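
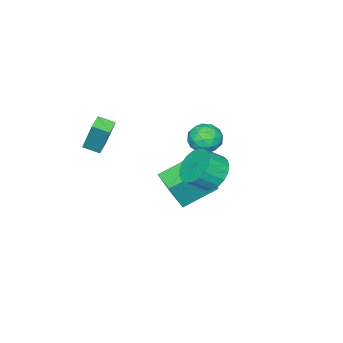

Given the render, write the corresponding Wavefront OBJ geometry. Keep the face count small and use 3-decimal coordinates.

v 3.372 -3.915 1.425
v 3.534 -3.13 3.377
v 3.021 -3.087 1.121
v 3.182 -2.302 3.073
v 4.178 -3.638 1.247
v 4.339 -2.853 3.199
v 3.826 -2.81 0.943
v 3.988 -2.025 2.895
v -0.481 1.341 2.034
v 0.435 1.254 2.298
v -0.195 0.506 0.762
v 0.721 0.419 1.026
v 0.036 -0.026 1.523
v -0.141 0.49 2.309
v 0.381 1.27 0.751
v 0.204 1.786 1.537
v 0.968 1.21 1.504
v 0.754 0.409 1.982
v -0.514 1.351 1.078
v -0.728 0.55 1.556
v -0.048 1.371 2.278
v 0.288 0.389 0.782
v -0.114 0.128 1.075
v 0.424 0.077 1.23
v -0.387 0.922 2.285
v 0.151 0.87 2.439
v -0.083 0.118 1.984
v 0.089 0.89 0.621
v 0.627 0.838 0.775
v -0.184 1.683 1.83
v 0.354 1.632 1.985
v 0.323 1.642 1.076
v 0.803 1.294 1.966
v 0.972 0.803 1.219
v 0.772 1.303 1.057
v 0.668 1.607 1.519
v 0.678 0.823 2.247
v 0.846 0.332 1.499
v 0.443 0.07 1.792
v 0.339 0.374 2.254
v 0.991 0.797 1.781
v -0.606 1.428 1.561
v -0.438 0.937 0.813
v -0.099 1.386 0.806
v -0.203 1.69 1.268
v -0.732 0.957 1.841
v -0.563 0.466 1.094
v -0.428 0.153 1.541
v -0.532 0.457 2.003
v -0.751 0.963 1.279
v 2.893 3.425 1.68
v 3.258 2.827 0.871
v 4.051 2.257 1.651
v 3.687 2.855 2.46
v 3.528 3.18 0.855
v 4.322 2.61 1.634
v 3.689 3.576 0.981
v 4.482 3.005 1.76
v 3.712 3.945 1.228
v 4.505 3.375 2.007
v 3.593 4.225 1.553
v 4.387 3.654 2.332
v 3.354 4.366 1.9
v 4.147 3.795 2.68
v 3.034 4.344 2.209
v 3.828 3.774 2.989
v 2.691 4.164 2.427
v 3.484 3.594 3.207
v 2.382 3.856 2.516
v 3.175 3.286 3.295
v 2.162 3.474 2.46
v 2.955 2.903 3.239
v 2.068 3.083 2.269
v 2.862 2.512 3.049
v 2.117 2.751 1.977
v 2.911 2.181 2.756
v 2.3 2.536 1.633
v 3.094 1.965 2.412
v 2.586 2.474 1.297
v 3.379 1.904 2.077
v 2.925 2.578 1.028
v 3.718 2.007 1.808
v -1.232 0.029 -2.418
v -0.423 -0.232 -0.597
v -0.572 1.247 -2.537
v 0.237 0.986 -0.716
v 0.443 -0.966 -3.304
v 1.252 -1.227 -1.483
v 1.103 0.252 -3.423
v 1.912 -0.009 -1.602
f 2 4 1
f 5 2 1
f 1 4 3
f 3 5 1
f 2 8 4
f 6 2 5
f 6 8 2
f 4 8 3
f 7 5 3
f 3 8 7
f 7 6 5
f 8 6 7
f 9 46 25
f 46 20 49
f 25 49 14
f 46 49 25
f 9 25 21
f 25 14 26
f 21 26 10
f 25 26 21
f 9 21 30
f 21 10 31
f 30 31 16
f 21 31 30
f 9 30 42
f 30 16 45
f 42 45 19
f 30 45 42
f 9 42 46
f 42 19 50
f 46 50 20
f 42 50 46
f 10 26 37
f 26 14 40
f 37 40 18
f 26 40 37
f 14 49 27
f 49 20 48
f 27 48 13
f 49 48 27
f 20 50 47
f 50 19 43
f 47 43 11
f 50 43 47
f 19 45 44
f 45 16 32
f 44 32 15
f 45 32 44
f 16 31 36
f 31 10 33
f 36 33 17
f 31 33 36
f 12 38 24
f 38 18 39
f 24 39 13
f 38 39 24
f 12 24 22
f 24 13 23
f 22 23 11
f 24 23 22
f 12 22 29
f 22 11 28
f 29 28 15
f 22 28 29
f 12 29 34
f 29 15 35
f 34 35 17
f 29 35 34
f 12 34 38
f 34 17 41
f 38 41 18
f 34 41 38
f 13 39 27
f 39 18 40
f 27 40 14
f 39 40 27
f 11 23 47
f 23 13 48
f 47 48 20
f 23 48 47
f 15 28 44
f 28 11 43
f 44 43 19
f 28 43 44
f 17 35 36
f 35 15 32
f 36 32 16
f 35 32 36
f 18 41 37
f 41 17 33
f 37 33 10
f 41 33 37
f 52 51 55
f 52 55 53
f 53 55 56
f 53 56 54
f 55 51 57
f 55 57 56
f 56 57 58
f 56 58 54
f 57 51 59
f 57 59 58
f 58 59 60
f 58 60 54
f 59 51 61
f 59 61 60
f 60 61 62
f 60 62 54
f 61 51 63
f 61 63 62
f 62 63 64
f 62 64 54
f 63 51 65
f 63 65 64
f 64 65 66
f 64 66 54
f 65 51 67
f 65 67 66
f 66 67 68
f 66 68 54
f 67 51 69
f 67 69 68
f 68 69 70
f 68 70 54
f 69 51 71
f 69 71 70
f 70 71 72
f 70 72 54
f 71 51 73
f 71 73 72
f 72 73 74
f 72 74 54
f 73 51 75
f 73 75 74
f 74 75 76
f 74 76 54
f 75 51 77
f 75 77 76
f 76 77 78
f 76 78 54
f 77 51 79
f 77 79 78
f 78 79 80
f 78 80 54
f 79 51 81
f 79 81 80
f 80 81 82
f 80 82 54
f 81 51 52
f 81 52 82
f 82 52 53
f 82 53 54
f 84 86 83
f 87 84 83
f 83 86 85
f 85 87 83
f 84 90 86
f 88 84 87
f 88 90 84
f 86 90 85
f 89 87 85
f 85 90 89
f 89 88 87
f 90 88 89



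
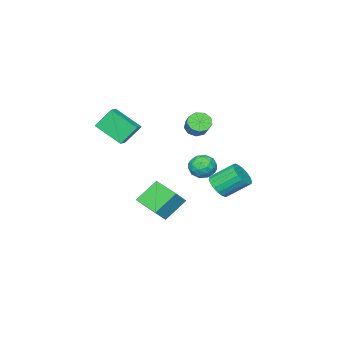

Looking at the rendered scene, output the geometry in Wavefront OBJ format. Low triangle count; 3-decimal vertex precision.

v 3.086 -2.423 3.191
v 2.373 -1.833 4.372
v 2.673 -0.83 2.146
v 1.959 -0.24 3.326
v 3.821 -2.06 3.454
v 3.107 -1.47 4.634
v 3.407 -0.467 2.408
v 2.694 0.123 3.589
v -1.671 2.291 -1.89
v -1.167 2.016 -1.223
v -2.004 3.094 -0.144
v -2.509 3.369 -0.81
v -0.963 2.318 -1.367
v -1.801 3.396 -0.288
v -0.901 2.615 -1.615
v -1.738 3.693 -0.536
v -0.99 2.848 -1.917
v -1.828 3.926 -0.838
v -1.215 2.97 -2.214
v -2.052 4.048 -1.134
v -1.53 2.958 -2.446
v -2.367 4.036 -1.367
v -1.873 2.814 -2.568
v -2.71 3.892 -1.489
v -2.176 2.566 -2.556
v -3.013 3.644 -1.477
v -2.379 2.264 -2.412
v -3.217 3.342 -1.333
v -2.442 1.967 -2.164
v -3.279 3.045 -1.085
v -2.352 1.734 -1.862
v -3.19 2.812 -0.783
v -2.128 1.612 -1.566
v -2.965 2.69 -0.486
v -1.813 1.624 -1.333
v -2.65 2.702 -0.254
v -1.47 1.768 -1.211
v -2.307 2.846 -0.132
v -0.166 3.197 0.928
v 0.294 3.92 0.763
v 1.026 2.44 0.937
v 1.486 3.163 0.772
v 1.096 3.061 1.546
v 0.359 3.529 1.54
v 0.961 2.831 0.16
v 0.224 3.299 0.154
v 0.991 3.694 0.288
v 1.074 3.836 1.145
v 0.246 2.524 0.555
v 0.329 2.666 1.412
v -0.041 3.625 0.844
v 1.361 2.735 0.856
v 1.131 2.675 1.311
v 1.402 3.1 1.214
v -0.003 3.395 1.301
v 0.268 3.82 1.204
v 0.739 3.315 1.665
v 1.052 2.54 0.496
v 1.323 2.965 0.399
v -0.082 3.26 0.486
v 0.189 3.685 0.389
v 0.581 3.045 0.035
v 0.639 3.917 0.468
v 1.34 3.472 0.474
v 1.031 3.277 0.114
v 0.598 3.552 0.11
v 0.688 4 0.972
v 1.389 3.556 0.978
v 1.159 3.496 1.433
v 0.726 3.771 1.429
v 1.098 3.868 0.693
v -0.069 2.804 0.722
v 0.632 2.36 0.728
v 0.594 2.589 0.271
v 0.161 2.864 0.267
v -0.02 2.888 1.226
v 0.681 2.443 1.232
v 0.722 2.808 1.59
v 0.289 3.083 1.586
v 0.222 2.492 1.007
v -0.293 -2.118 -4.572
v -1.596 -1.712 -3.352
v 0.046 -0.226 -4.84
v -1.256 0.18 -3.62
v 0.516 -2.14 -3.7
v -0.786 -1.734 -2.48
v 0.856 -0.248 -3.968
v -0.447 0.158 -2.748
v -0.798 1.387 2.922
v -0.185 1.307 2.552
v 0.41 2.093 3.367
v -0.202 2.173 3.738
v -0.442 1.687 2.373
v 0.153 2.473 3.188
v -0.865 1.926 2.451
v -0.27 2.713 3.266
v -1.257 1.914 2.749
v -0.661 2.7 3.564
v -1.434 1.654 3.129
v -0.838 2.441 3.944
v -1.313 1.27 3.412
v -0.717 2.056 4.227
v -0.951 0.94 3.466
v -0.355 1.727 4.281
v -0.518 0.819 3.266
v 0.078 1.606 4.081
v -0.215 0.964 2.905
v 0.38 1.751 3.72
f 2 4 1
f 5 2 1
f 1 4 3
f 3 5 1
f 2 8 4
f 6 2 5
f 6 8 2
f 4 8 3
f 7 5 3
f 3 8 7
f 7 6 5
f 8 6 7
f 10 9 13
f 10 13 11
f 11 13 14
f 11 14 12
f 13 9 15
f 13 15 14
f 14 15 16
f 14 16 12
f 15 9 17
f 15 17 16
f 16 17 18
f 16 18 12
f 17 9 19
f 17 19 18
f 18 19 20
f 18 20 12
f 19 9 21
f 19 21 20
f 20 21 22
f 20 22 12
f 21 9 23
f 21 23 22
f 22 23 24
f 22 24 12
f 23 9 25
f 23 25 24
f 24 25 26
f 24 26 12
f 25 9 27
f 25 27 26
f 26 27 28
f 26 28 12
f 27 9 29
f 27 29 28
f 28 29 30
f 28 30 12
f 29 9 31
f 29 31 30
f 30 31 32
f 30 32 12
f 31 9 33
f 31 33 32
f 32 33 34
f 32 34 12
f 33 9 35
f 33 35 34
f 34 35 36
f 34 36 12
f 35 9 37
f 35 37 36
f 36 37 38
f 36 38 12
f 37 9 10
f 37 10 38
f 38 10 11
f 38 11 12
f 39 76 55
f 76 50 79
f 55 79 44
f 76 79 55
f 39 55 51
f 55 44 56
f 51 56 40
f 55 56 51
f 39 51 60
f 51 40 61
f 60 61 46
f 51 61 60
f 39 60 72
f 60 46 75
f 72 75 49
f 60 75 72
f 39 72 76
f 72 49 80
f 76 80 50
f 72 80 76
f 40 56 67
f 56 44 70
f 67 70 48
f 56 70 67
f 44 79 57
f 79 50 78
f 57 78 43
f 79 78 57
f 50 80 77
f 80 49 73
f 77 73 41
f 80 73 77
f 49 75 74
f 75 46 62
f 74 62 45
f 75 62 74
f 46 61 66
f 61 40 63
f 66 63 47
f 61 63 66
f 42 68 54
f 68 48 69
f 54 69 43
f 68 69 54
f 42 54 52
f 54 43 53
f 52 53 41
f 54 53 52
f 42 52 59
f 52 41 58
f 59 58 45
f 52 58 59
f 42 59 64
f 59 45 65
f 64 65 47
f 59 65 64
f 42 64 68
f 64 47 71
f 68 71 48
f 64 71 68
f 43 69 57
f 69 48 70
f 57 70 44
f 69 70 57
f 41 53 77
f 53 43 78
f 77 78 50
f 53 78 77
f 45 58 74
f 58 41 73
f 74 73 49
f 58 73 74
f 47 65 66
f 65 45 62
f 66 62 46
f 65 62 66
f 48 71 67
f 71 47 63
f 67 63 40
f 71 63 67
f 82 84 81
f 85 82 81
f 81 84 83
f 83 85 81
f 82 88 84
f 86 82 85
f 86 88 82
f 84 88 83
f 87 85 83
f 83 88 87
f 87 86 85
f 88 86 87
f 90 89 93
f 90 93 91
f 91 93 94
f 91 94 92
f 93 89 95
f 93 95 94
f 94 95 96
f 94 96 92
f 95 89 97
f 95 97 96
f 96 97 98
f 96 98 92
f 97 89 99
f 97 99 98
f 98 99 100
f 98 100 92
f 99 89 101
f 99 101 100
f 100 101 102
f 100 102 92
f 101 89 103
f 101 103 102
f 102 103 104
f 102 104 92
f 103 89 105
f 103 105 104
f 104 105 106
f 104 106 92
f 105 89 107
f 105 107 106
f 106 107 108
f 106 108 92
f 107 89 90
f 107 90 108
f 108 90 91
f 108 91 92



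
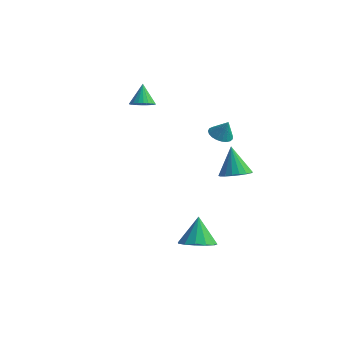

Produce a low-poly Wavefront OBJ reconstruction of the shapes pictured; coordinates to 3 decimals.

v -3.283 1.974 3.181
v -2.613 1.865 3.475
v -3.637 2.766 4.279
v -2.568 2.103 3.318
v -2.631 2.321 3.14
v -2.794 2.486 2.968
v -3.031 2.574 2.829
v -3.307 2.57 2.743
v -3.579 2.475 2.724
v -3.806 2.304 2.774
v -3.953 2.082 2.886
v -3.999 1.845 3.044
v -3.935 1.626 3.222
v -3.773 1.461 3.393
v -3.535 1.373 3.533
v -3.26 1.378 3.619
v -2.988 1.472 3.638
v -2.76 1.643 3.587
v 1.785 -1.811 -4.315
v 2.563 -2.371 -3.819
v 1.455 -0.929 -2.805
v 2.83 -1.875 -4.05
v 2.765 -1.359 -4.365
v 2.388 -0.986 -4.665
v 1.821 -0.875 -4.854
v 1.242 -1.061 -4.871
v 0.835 -1.485 -4.713
v 0.73 -2.013 -4.428
v 0.96 -2.476 -4.107
v 1.452 -2.728 -3.853
v 2.049 -2.689 -3.745
v 0.957 3.058 1.248
v 1.628 3.191 0.968
v 1.383 3.142 2.312
v 1.512 3.475 0.992
v 1.299 3.686 1.06
v 1.027 3.789 1.161
v 0.743 3.766 1.277
v 0.496 3.62 1.388
v 0.328 3.376 1.474
v 0.269 3.078 1.522
v 0.329 2.776 1.522
v 0.498 2.523 1.474
v 0.745 2.362 1.388
v 1.03 2.322 1.277
v 1.301 2.409 1.161
v 1.513 2.607 1.06
v 1.629 2.884 0.992
v 1.961 2.915 -1.672
v 2.867 2.992 -1.364
v 1.339 3.665 -0.028
v 2.801 3.366 -1.56
v 2.568 3.651 -1.778
v 2.215 3.79 -1.974
v 1.812 3.756 -2.111
v 1.438 3.555 -2.161
v 1.168 3.227 -2.114
v 1.055 2.838 -1.979
v 1.121 2.464 -1.783
v 1.353 2.179 -1.566
v 1.706 2.04 -1.369
v 2.109 2.075 -1.232
v 2.483 2.276 -1.182
v 2.754 2.603 -1.229
f 2 1 4
f 2 4 3
f 4 1 5
f 4 5 3
f 5 1 6
f 5 6 3
f 6 1 7
f 6 7 3
f 7 1 8
f 7 8 3
f 8 1 9
f 8 9 3
f 9 1 10
f 9 10 3
f 10 1 11
f 10 11 3
f 11 1 12
f 11 12 3
f 12 1 13
f 12 13 3
f 13 1 14
f 13 14 3
f 14 1 15
f 14 15 3
f 15 1 16
f 15 16 3
f 16 1 17
f 16 17 3
f 17 1 18
f 17 18 3
f 18 1 2
f 18 2 3
f 20 19 22
f 20 22 21
f 22 19 23
f 22 23 21
f 23 19 24
f 23 24 21
f 24 19 25
f 24 25 21
f 25 19 26
f 25 26 21
f 26 19 27
f 26 27 21
f 27 19 28
f 27 28 21
f 28 19 29
f 28 29 21
f 29 19 30
f 29 30 21
f 30 19 31
f 30 31 21
f 31 19 20
f 31 20 21
f 33 32 35
f 33 35 34
f 35 32 36
f 35 36 34
f 36 32 37
f 36 37 34
f 37 32 38
f 37 38 34
f 38 32 39
f 38 39 34
f 39 32 40
f 39 40 34
f 40 32 41
f 40 41 34
f 41 32 42
f 41 42 34
f 42 32 43
f 42 43 34
f 43 32 44
f 43 44 34
f 44 32 45
f 44 45 34
f 45 32 46
f 45 46 34
f 46 32 47
f 46 47 34
f 47 32 48
f 47 48 34
f 48 32 33
f 48 33 34
f 50 49 52
f 50 52 51
f 52 49 53
f 52 53 51
f 53 49 54
f 53 54 51
f 54 49 55
f 54 55 51
f 55 49 56
f 55 56 51
f 56 49 57
f 56 57 51
f 57 49 58
f 57 58 51
f 58 49 59
f 58 59 51
f 59 49 60
f 59 60 51
f 60 49 61
f 60 61 51
f 61 49 62
f 61 62 51
f 62 49 63
f 62 63 51
f 63 49 64
f 63 64 51
f 64 49 50
f 64 50 51



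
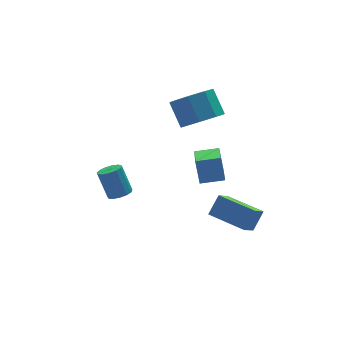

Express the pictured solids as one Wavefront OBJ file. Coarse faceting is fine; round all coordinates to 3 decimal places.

v -3.045 0.777 -3.213
v -2.633 0.446 -2.973
v -2.843 1.093 -1.726
v -3.255 1.423 -1.967
v -2.483 0.713 -3.086
v -2.693 1.36 -1.839
v -2.511 1 -3.239
v -2.721 1.647 -1.993
v -2.708 1.216 -3.385
v -2.918 1.863 -2.138
v -3.013 1.293 -3.476
v -3.223 1.94 -2.229
v -3.327 1.205 -3.483
v -3.537 1.852 -2.237
v -3.552 0.981 -3.405
v -3.763 1.628 -2.159
v -3.616 0.693 -3.266
v -3.827 1.34 -2.02
v -3.499 0.431 -3.11
v -3.709 1.078 -1.864
v -3.237 0.278 -2.987
v -3.447 0.925 -1.741
v -2.915 0.284 -2.936
v -3.125 0.931 -1.689
v 0.917 -3.416 -3.79
v 1.554 -3.111 -2.973
v -0.041 -1.866 -3.622
v 0.597 -1.561 -2.805
v 1.623 -2.899 -4.535
v 2.261 -2.594 -3.718
v 0.666 -1.349 -4.367
v 1.303 -1.044 -3.55
v 0.396 -0.091 -3.083
v 0.427 0.443 -1.975
v 1.105 1.489 -3.864
v 1.137 2.023 -2.756
v 1.443 -0.483 -2.924
v 1.475 0.051 -1.816
v 2.153 1.097 -3.705
v 2.184 1.631 -2.597
v 1.616 2.168 -0.871
v 2.542 1.84 -0.473
v 2.45 2.845 0.569
v 1.524 3.172 0.171
v 2.632 2.424 -1.028
v 2.54 3.429 0.013
v 2.127 2.858 -1.492
v 2.035 3.863 -0.45
v 1.323 2.888 -1.591
v 1.23 3.892 -0.55
v 0.69 2.495 -1.269
v 0.598 3.5 -0.227
v 0.6 1.911 -0.713
v 0.508 2.916 0.328
v 1.105 1.477 -0.25
v 1.013 2.482 0.792
v 1.91 1.448 -0.15
v 1.817 2.452 0.891
f 2 1 5
f 2 5 3
f 3 5 6
f 3 6 4
f 5 1 7
f 5 7 6
f 6 7 8
f 6 8 4
f 7 1 9
f 7 9 8
f 8 9 10
f 8 10 4
f 9 1 11
f 9 11 10
f 10 11 12
f 10 12 4
f 11 1 13
f 11 13 12
f 12 13 14
f 12 14 4
f 13 1 15
f 13 15 14
f 14 15 16
f 14 16 4
f 15 1 17
f 15 17 16
f 16 17 18
f 16 18 4
f 17 1 19
f 17 19 18
f 18 19 20
f 18 20 4
f 19 1 21
f 19 21 20
f 20 21 22
f 20 22 4
f 21 1 23
f 21 23 22
f 22 23 24
f 22 24 4
f 23 1 2
f 23 2 24
f 24 2 3
f 24 3 4
f 26 28 25
f 29 26 25
f 25 28 27
f 27 29 25
f 26 32 28
f 30 26 29
f 30 32 26
f 28 32 27
f 31 29 27
f 27 32 31
f 31 30 29
f 32 30 31
f 34 36 33
f 37 34 33
f 33 36 35
f 35 37 33
f 34 40 36
f 38 34 37
f 38 40 34
f 36 40 35
f 39 37 35
f 35 40 39
f 39 38 37
f 40 38 39
f 42 41 45
f 42 45 43
f 43 45 46
f 43 46 44
f 45 41 47
f 45 47 46
f 46 47 48
f 46 48 44
f 47 41 49
f 47 49 48
f 48 49 50
f 48 50 44
f 49 41 51
f 49 51 50
f 50 51 52
f 50 52 44
f 51 41 53
f 51 53 52
f 52 53 54
f 52 54 44
f 53 41 55
f 53 55 54
f 54 55 56
f 54 56 44
f 55 41 57
f 55 57 56
f 56 57 58
f 56 58 44
f 57 41 42
f 57 42 58
f 58 42 43
f 58 43 44



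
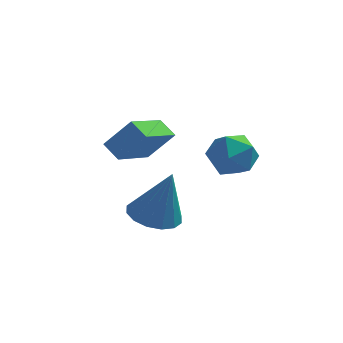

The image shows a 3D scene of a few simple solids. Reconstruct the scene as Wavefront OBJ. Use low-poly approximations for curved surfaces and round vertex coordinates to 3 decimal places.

v -1.894 0.379 -1.001
v -1.078 0.828 -1.235
v -1.266 0.281 1.001
v -1.396 1.191 -1.117
v -1.847 1.337 -0.969
v -2.311 1.226 -0.829
v -2.663 0.888 -0.735
v -2.809 0.414 -0.712
v -2.71 -0.07 -0.767
v -2.392 -0.433 -0.884
v -1.941 -0.579 -1.033
v -1.477 -0.468 -1.173
v -1.125 -0.13 -1.267
v -0.979 0.344 -1.289
v 0.621 3.072 1.567
v 1.165 2.824 0.766
v -0.505 1.996 1.134
v 0.039 1.748 0.333
v 0.359 1.509 1.249
v 1.055 2.173 1.516
v -0.395 2.647 0.384
v 0.301 3.311 0.651
v 0.537 2.561 0.035
v 1.003 1.858 0.57
v -0.343 2.962 1.33
v 0.123 2.259 1.865
v -2.954 4.461 -0.559
v -3.605 2.705 0.172
v -3.559 4.878 -0.093
v -4.21 3.123 0.638
v -2.01 4.577 0.562
v -2.661 2.822 1.293
v -2.615 4.995 1.028
v -3.266 3.239 1.759
f 2 1 4
f 2 4 3
f 4 1 5
f 4 5 3
f 5 1 6
f 5 6 3
f 6 1 7
f 6 7 3
f 7 1 8
f 7 8 3
f 8 1 9
f 8 9 3
f 9 1 10
f 9 10 3
f 10 1 11
f 10 11 3
f 11 1 12
f 11 12 3
f 12 1 13
f 12 13 3
f 13 1 14
f 13 14 3
f 14 1 2
f 14 2 3
f 15 26 20
f 15 20 16
f 15 16 22
f 15 22 25
f 15 25 26
f 16 20 24
f 20 26 19
f 26 25 17
f 25 22 21
f 22 16 23
f 18 24 19
f 18 19 17
f 18 17 21
f 18 21 23
f 18 23 24
f 19 24 20
f 17 19 26
f 21 17 25
f 23 21 22
f 24 23 16
f 28 30 27
f 31 28 27
f 27 30 29
f 29 31 27
f 28 34 30
f 32 28 31
f 32 34 28
f 30 34 29
f 33 31 29
f 29 34 33
f 33 32 31
f 34 32 33



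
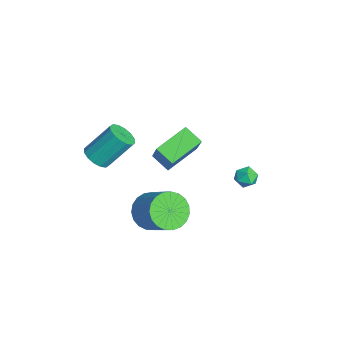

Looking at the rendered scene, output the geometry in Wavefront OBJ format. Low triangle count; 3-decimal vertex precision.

v -0.464 -1.32 1.217
v -1.306 0.255 1.864
v 0.285 -0.694 0.668
v -0.558 0.881 1.314
v 0.778 -1.341 2.886
v -0.065 0.234 3.532
v 1.526 -0.715 2.336
v 0.684 0.86 2.983
v -2.324 -3.776 -0.126
v -1.853 -4.259 0.304
v -1.885 -2.927 1.836
v -2.356 -2.444 1.406
v -1.593 -4.013 0.095
v -1.625 -2.682 1.627
v -1.529 -3.704 -0.172
v -1.561 -2.372 1.36
v -1.678 -3.413 -0.427
v -1.71 -2.082 1.105
v -2 -3.22 -0.602
v -2.032 -1.889 0.93
v -2.409 -3.176 -0.649
v -2.441 -1.845 0.883
v -2.795 -3.293 -0.556
v -2.827 -1.961 0.976
v -3.055 -3.538 -0.347
v -3.087 -2.207 1.185
v -3.119 -3.848 -0.08
v -3.151 -2.516 1.452
v -2.97 -4.138 0.175
v -3.002 -2.807 1.707
v -2.648 -4.331 0.35
v -2.68 -3 1.882
v -2.239 -4.375 0.397
v -2.271 -3.044 1.929
v 0.031 2.951 -0.186
v 0.326 3.28 0.308
v 0.974 2.86 -0.688
v 1.269 3.189 -0.194
v 1.032 2.579 -0.091
v 0.449 2.635 0.219
v 0.851 3.505 -0.599
v 0.268 3.561 -0.289
v 0.833 3.622 0.052
v 0.945 3.05 0.366
v 0.355 3.09 -0.746
v 0.467 2.518 -0.432
v 2.46 -1.91 -0.241
v 3.218 -2.297 -0.873
v 4.497 -1.657 0.268
v 3.74 -1.27 0.901
v 3.161 -1.892 -1.036
v 4.44 -1.251 0.105
v 2.982 -1.49 -1.062
v 4.261 -0.849 0.08
v 2.714 -1.16 -0.945
v 3.993 -0.52 0.196
v 2.401 -0.96 -0.707
v 3.68 -0.32 0.434
v 2.099 -0.925 -0.388
v 3.378 -0.284 0.753
v 1.859 -1.06 -0.044
v 3.138 -0.419 1.097
v 1.723 -1.342 0.266
v 3.002 -0.701 1.408
v 1.715 -1.722 0.489
v 2.994 -1.081 1.63
v 1.836 -2.135 0.586
v 3.115 -1.494 1.727
v 2.064 -2.509 0.539
v 3.343 -1.868 1.681
v 2.361 -2.779 0.358
v 3.64 -2.139 1.499
v 2.676 -2.9 0.073
v 3.955 -2.259 1.215
v 2.953 -2.849 -0.266
v 4.232 -2.208 0.876
v 3.145 -2.636 -0.6
v 4.424 -1.995 0.541
f 2 4 1
f 5 2 1
f 1 4 3
f 3 5 1
f 2 8 4
f 6 2 5
f 6 8 2
f 4 8 3
f 7 5 3
f 3 8 7
f 7 6 5
f 8 6 7
f 10 9 13
f 10 13 11
f 11 13 14
f 11 14 12
f 13 9 15
f 13 15 14
f 14 15 16
f 14 16 12
f 15 9 17
f 15 17 16
f 16 17 18
f 16 18 12
f 17 9 19
f 17 19 18
f 18 19 20
f 18 20 12
f 19 9 21
f 19 21 20
f 20 21 22
f 20 22 12
f 21 9 23
f 21 23 22
f 22 23 24
f 22 24 12
f 23 9 25
f 23 25 24
f 24 25 26
f 24 26 12
f 25 9 27
f 25 27 26
f 26 27 28
f 26 28 12
f 27 9 29
f 27 29 28
f 28 29 30
f 28 30 12
f 29 9 31
f 29 31 30
f 30 31 32
f 30 32 12
f 31 9 33
f 31 33 32
f 32 33 34
f 32 34 12
f 33 9 10
f 33 10 34
f 34 10 11
f 34 11 12
f 35 46 40
f 35 40 36
f 35 36 42
f 35 42 45
f 35 45 46
f 36 40 44
f 40 46 39
f 46 45 37
f 45 42 41
f 42 36 43
f 38 44 39
f 38 39 37
f 38 37 41
f 38 41 43
f 38 43 44
f 39 44 40
f 37 39 46
f 41 37 45
f 43 41 42
f 44 43 36
f 48 47 51
f 48 51 49
f 49 51 52
f 49 52 50
f 51 47 53
f 51 53 52
f 52 53 54
f 52 54 50
f 53 47 55
f 53 55 54
f 54 55 56
f 54 56 50
f 55 47 57
f 55 57 56
f 56 57 58
f 56 58 50
f 57 47 59
f 57 59 58
f 58 59 60
f 58 60 50
f 59 47 61
f 59 61 60
f 60 61 62
f 60 62 50
f 61 47 63
f 61 63 62
f 62 63 64
f 62 64 50
f 63 47 65
f 63 65 64
f 64 65 66
f 64 66 50
f 65 47 67
f 65 67 66
f 66 67 68
f 66 68 50
f 67 47 69
f 67 69 68
f 68 69 70
f 68 70 50
f 69 47 71
f 69 71 70
f 70 71 72
f 70 72 50
f 71 47 73
f 71 73 72
f 72 73 74
f 72 74 50
f 73 47 75
f 73 75 74
f 74 75 76
f 74 76 50
f 75 47 77
f 75 77 76
f 76 77 78
f 76 78 50
f 77 47 48
f 77 48 78
f 78 48 49
f 78 49 50



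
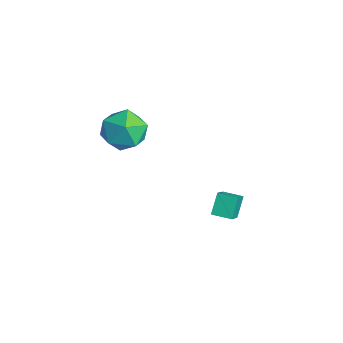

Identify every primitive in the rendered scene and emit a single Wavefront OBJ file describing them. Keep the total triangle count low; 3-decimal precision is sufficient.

v -1.276 2.705 -2.005
v -1.805 3.265 -1.085
v -2.189 3.416 -2.961
v -2.717 3.975 -2.04
v -0.623 3.445 -2.08
v -1.151 4.004 -1.159
v -1.535 4.155 -3.035
v -2.064 4.715 -2.115
v -4.28 -0.328 2.572
v -3.228 0.299 2.691
v -3.812 -1.419 4.169
v -2.76 -0.792 4.288
v -3.835 -0.237 4.51
v -4.124 0.438 3.522
v -2.916 -1.558 3.338
v -3.205 -0.883 2.35
v -2.385 -0.461 3.164
v -2.953 0.355 3.888
v -4.087 -1.475 2.972
v -4.655 -0.659 3.696
f 2 4 1
f 5 2 1
f 1 4 3
f 3 5 1
f 2 8 4
f 6 2 5
f 6 8 2
f 4 8 3
f 7 5 3
f 3 8 7
f 7 6 5
f 8 6 7
f 9 20 14
f 9 14 10
f 9 10 16
f 9 16 19
f 9 19 20
f 10 14 18
f 14 20 13
f 20 19 11
f 19 16 15
f 16 10 17
f 12 18 13
f 12 13 11
f 12 11 15
f 12 15 17
f 12 17 18
f 13 18 14
f 11 13 20
f 15 11 19
f 17 15 16
f 18 17 10



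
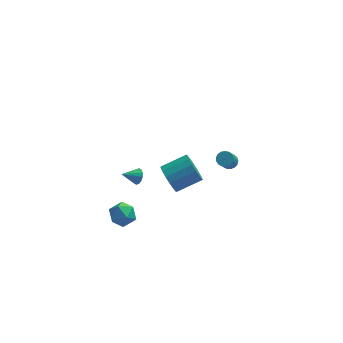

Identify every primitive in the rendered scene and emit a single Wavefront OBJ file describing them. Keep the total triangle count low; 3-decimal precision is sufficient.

v -3.307 -0.226 -3.182
v -2.478 -0.347 -2.939
v -3.662 -1.453 -2.581
v -2.833 -1.574 -2.338
v -3.309 -0.944 -1.966
v -3.089 -0.186 -2.338
v -3.051 -1.614 -3.182
v -2.831 -0.856 -3.554
v -2.319 -1.205 -2.939
v -2.479 -0.791 -2.188
v -3.661 -1.009 -3.332
v -3.821 -0.595 -2.581
v -0.586 -3.748 3.472
v -0.174 -4.221 2.841
v 1.217 -3.806 3.436
v 0.806 -3.332 4.068
v -0.216 -3.834 2.667
v 1.176 -3.419 3.263
v -0.342 -3.427 2.679
v 1.05 -3.012 3.274
v -0.524 -3.094 2.872
v 0.868 -2.679 3.467
v -0.72 -2.91 3.202
v 0.672 -2.495 3.798
v -0.886 -2.919 3.595
v 0.506 -2.503 4.19
v -0.983 -3.117 3.959
v 0.409 -2.702 4.555
v -0.988 -3.46 4.212
v 0.403 -3.044 4.808
v -0.902 -3.868 4.295
v 0.49 -3.453 4.891
v -0.744 -4.249 4.19
v 0.648 -3.834 4.786
v -0.549 -4.516 3.92
v 0.843 -4.1 4.516
v -0.363 -4.606 3.548
v 1.029 -4.191 4.144
v -0.227 -4.499 3.158
v 1.165 -4.084 3.754
v -2.188 -0.569 0.444
v -1.98 -0.4 0.901
v -3.072 -0.811 0.936
v -2.101 -0.179 0.792
v -2.245 -0.063 0.59
v -2.375 -0.082 0.349
v -2.454 -0.232 0.133
v -2.462 -0.472 0
v -2.397 -0.738 -0.013
v -2.276 -0.959 0.095
v -2.131 -1.075 0.298
v -2.002 -1.056 0.539
v -1.923 -0.906 0.755
v -1.915 -0.666 0.887
v 3.2 4.225 -3.312
v 3.495 3.818 -3.478
v 3.175 3.227 -2.594
v 2.88 3.635 -2.428
v 3.653 3.951 -3.331
v 3.333 3.361 -2.447
v 3.707 4.148 -3.18
v 3.388 3.557 -2.296
v 3.645 4.362 -3.059
v 3.325 3.771 -2.176
v 3.481 4.545 -2.996
v 3.161 3.954 -2.113
v 3.253 4.655 -3.006
v 2.933 4.064 -2.122
v 3.012 4.666 -3.085
v 2.692 4.075 -2.202
v 2.814 4.576 -3.217
v 2.495 3.986 -2.333
v 2.705 4.406 -3.37
v 2.385 3.816 -2.486
v 2.709 4.195 -3.51
v 2.389 3.604 -2.626
v 2.826 3.99 -3.604
v 2.506 3.4 -2.721
v 3.028 3.84 -3.632
v 2.708 3.249 -2.748
v 3.27 3.777 -3.586
v 2.95 3.187 -2.703
f 1 12 6
f 1 6 2
f 1 2 8
f 1 8 11
f 1 11 12
f 2 6 10
f 6 12 5
f 12 11 3
f 11 8 7
f 8 2 9
f 4 10 5
f 4 5 3
f 4 3 7
f 4 7 9
f 4 9 10
f 5 10 6
f 3 5 12
f 7 3 11
f 9 7 8
f 10 9 2
f 14 13 17
f 14 17 15
f 15 17 18
f 15 18 16
f 17 13 19
f 17 19 18
f 18 19 20
f 18 20 16
f 19 13 21
f 19 21 20
f 20 21 22
f 20 22 16
f 21 13 23
f 21 23 22
f 22 23 24
f 22 24 16
f 23 13 25
f 23 25 24
f 24 25 26
f 24 26 16
f 25 13 27
f 25 27 26
f 26 27 28
f 26 28 16
f 27 13 29
f 27 29 28
f 28 29 30
f 28 30 16
f 29 13 31
f 29 31 30
f 30 31 32
f 30 32 16
f 31 13 33
f 31 33 32
f 32 33 34
f 32 34 16
f 33 13 35
f 33 35 34
f 34 35 36
f 34 36 16
f 35 13 37
f 35 37 36
f 36 37 38
f 36 38 16
f 37 13 39
f 37 39 38
f 38 39 40
f 38 40 16
f 39 13 14
f 39 14 40
f 40 14 15
f 40 15 16
f 42 41 44
f 42 44 43
f 44 41 45
f 44 45 43
f 45 41 46
f 45 46 43
f 46 41 47
f 46 47 43
f 47 41 48
f 47 48 43
f 48 41 49
f 48 49 43
f 49 41 50
f 49 50 43
f 50 41 51
f 50 51 43
f 51 41 52
f 51 52 43
f 52 41 53
f 52 53 43
f 53 41 54
f 53 54 43
f 54 41 42
f 54 42 43
f 56 55 59
f 56 59 57
f 57 59 60
f 57 60 58
f 59 55 61
f 59 61 60
f 60 61 62
f 60 62 58
f 61 55 63
f 61 63 62
f 62 63 64
f 62 64 58
f 63 55 65
f 63 65 64
f 64 65 66
f 64 66 58
f 65 55 67
f 65 67 66
f 66 67 68
f 66 68 58
f 67 55 69
f 67 69 68
f 68 69 70
f 68 70 58
f 69 55 71
f 69 71 70
f 70 71 72
f 70 72 58
f 71 55 73
f 71 73 72
f 72 73 74
f 72 74 58
f 73 55 75
f 73 75 74
f 74 75 76
f 74 76 58
f 75 55 77
f 75 77 76
f 76 77 78
f 76 78 58
f 77 55 79
f 77 79 78
f 78 79 80
f 78 80 58
f 79 55 81
f 79 81 80
f 80 81 82
f 80 82 58
f 81 55 56
f 81 56 82
f 82 56 57
f 82 57 58



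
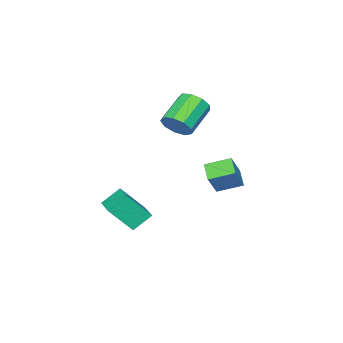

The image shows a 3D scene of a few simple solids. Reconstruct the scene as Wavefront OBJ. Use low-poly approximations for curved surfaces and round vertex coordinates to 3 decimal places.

v -0.161 -3.894 -3.28
v 0.711 -4.807 -1.78
v -1.06 -3.367 -2.437
v -0.188 -4.28 -0.937
v 0.688 -2.76 -3.083
v 1.56 -3.673 -1.583
v -0.211 -2.233 -2.24
v 0.661 -3.146 -0.74
v -2.256 -2.232 3.4
v -1.832 -2.727 4.063
v -3.56 -2.844 5.082
v -3.984 -2.348 4.42
v -1.794 -2.107 4.198
v -3.522 -2.224 5.217
v -1.972 -1.545 3.959
v -3.701 -1.661 4.979
v -2.283 -1.304 3.46
v -4.012 -1.421 4.479
v -2.582 -1.497 2.932
v -4.31 -1.614 3.951
v -2.727 -2.034 2.623
v -4.456 -2.151 3.643
v -2.652 -2.663 2.678
v -4.381 -2.78 3.698
v -2.392 -3.091 3.071
v -4.12 -3.207 4.091
v -2.068 -3.116 3.618
v -3.796 -3.233 4.637
v -2.311 0.278 -0.576
v -2.979 -0.447 -0.024
v -3.126 1.384 -0.112
v -3.794 0.659 0.44
v -1.346 0.421 0.78
v -2.014 -0.304 1.332
v -2.161 1.527 1.244
v -2.829 0.802 1.796
f 2 4 1
f 5 2 1
f 1 4 3
f 3 5 1
f 2 8 4
f 6 2 5
f 6 8 2
f 4 8 3
f 7 5 3
f 3 8 7
f 7 6 5
f 8 6 7
f 10 9 13
f 10 13 11
f 11 13 14
f 11 14 12
f 13 9 15
f 13 15 14
f 14 15 16
f 14 16 12
f 15 9 17
f 15 17 16
f 16 17 18
f 16 18 12
f 17 9 19
f 17 19 18
f 18 19 20
f 18 20 12
f 19 9 21
f 19 21 20
f 20 21 22
f 20 22 12
f 21 9 23
f 21 23 22
f 22 23 24
f 22 24 12
f 23 9 25
f 23 25 24
f 24 25 26
f 24 26 12
f 25 9 27
f 25 27 26
f 26 27 28
f 26 28 12
f 27 9 10
f 27 10 28
f 28 10 11
f 28 11 12
f 30 32 29
f 33 30 29
f 29 32 31
f 31 33 29
f 30 36 32
f 34 30 33
f 34 36 30
f 32 36 31
f 35 33 31
f 31 36 35
f 35 34 33
f 36 34 35



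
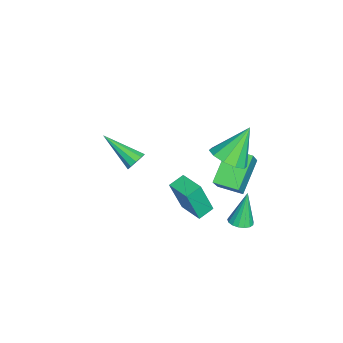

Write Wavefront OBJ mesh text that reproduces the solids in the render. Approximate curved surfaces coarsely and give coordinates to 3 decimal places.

v -2.758 -1.801 -0.19
v -2.2 -1.969 -0.049
v -3.542 -3.499 0.89
v -2.322 -1.742 0.218
v -2.611 -1.538 0.329
v -2.956 -1.435 0.241
v -3.226 -1.471 -0.011
v -3.316 -1.633 -0.332
v -3.194 -1.86 -0.599
v -2.905 -2.064 -0.709
v -2.559 -2.167 -0.622
v -2.29 -2.131 -0.37
v 1.493 3.596 0.072
v 2.075 3.554 0.214
v 1.087 3.844 1.808
v 2.036 3.835 0.165
v 1.873 4.061 0.095
v 1.623 4.18 0.019
v 1.343 4.166 -0.044
v 1.098 4.021 -0.081
v 0.943 3.779 -0.083
v 0.914 3.495 -0.049
v 1.018 3.235 0.012
v 1.231 3.057 0.087
v 1.504 3.003 0.159
v 1.774 3.085 0.211
v 1.98 3.284 0.23
v -4.474 2.529 -0.537
v -3.279 2.43 0.899
v -4.191 3.779 -0.685
v -2.996 3.679 0.75
v -2.984 2.041 -1.81
v -1.789 1.941 -0.375
v -2.701 3.29 -1.959
v -1.506 3.191 -0.523
v -0.164 2.803 3.038
v 0.68 2.695 3.524
v -0.976 3.677 4.642
v 0.695 3.23 3.24
v 0.381 3.602 2.879
v -0.14 3.668 2.578
v -0.671 3.404 2.453
v -1.008 2.911 2.551
v -1.022 2.376 2.835
v -0.709 2.004 3.197
v -0.187 1.938 3.497
v 0.343 2.202 3.622
v 0.768 1.48 0.909
v 1.039 0.944 2.691
v 1.678 2.385 1.043
v 1.949 1.849 2.825
v 1.351 0.931 0.655
v 1.622 0.395 2.437
v 2.261 1.836 0.789
v 2.532 1.3 2.571
f 2 1 4
f 2 4 3
f 4 1 5
f 4 5 3
f 5 1 6
f 5 6 3
f 6 1 7
f 6 7 3
f 7 1 8
f 7 8 3
f 8 1 9
f 8 9 3
f 9 1 10
f 9 10 3
f 10 1 11
f 10 11 3
f 11 1 12
f 11 12 3
f 12 1 2
f 12 2 3
f 14 13 16
f 14 16 15
f 16 13 17
f 16 17 15
f 17 13 18
f 17 18 15
f 18 13 19
f 18 19 15
f 19 13 20
f 19 20 15
f 20 13 21
f 20 21 15
f 21 13 22
f 21 22 15
f 22 13 23
f 22 23 15
f 23 13 24
f 23 24 15
f 24 13 25
f 24 25 15
f 25 13 26
f 25 26 15
f 26 13 27
f 26 27 15
f 27 13 14
f 27 14 15
f 29 31 28
f 32 29 28
f 28 31 30
f 30 32 28
f 29 35 31
f 33 29 32
f 33 35 29
f 31 35 30
f 34 32 30
f 30 35 34
f 34 33 32
f 35 33 34
f 37 36 39
f 37 39 38
f 39 36 40
f 39 40 38
f 40 36 41
f 40 41 38
f 41 36 42
f 41 42 38
f 42 36 43
f 42 43 38
f 43 36 44
f 43 44 38
f 44 36 45
f 44 45 38
f 45 36 46
f 45 46 38
f 46 36 47
f 46 47 38
f 47 36 37
f 47 37 38
f 49 51 48
f 52 49 48
f 48 51 50
f 50 52 48
f 49 55 51
f 53 49 52
f 53 55 49
f 51 55 50
f 54 52 50
f 50 55 54
f 54 53 52
f 55 53 54



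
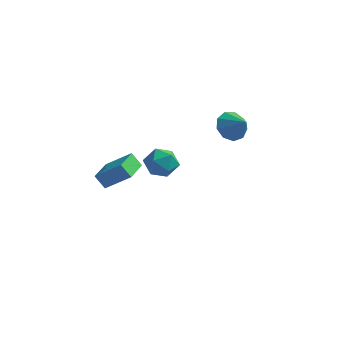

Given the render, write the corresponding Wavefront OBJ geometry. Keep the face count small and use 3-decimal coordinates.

v -2.857 2.501 -4.507
v -2.035 3.241 -4.298
v -2.365 1.539 -3.042
v -1.543 2.279 -2.833
v -2.619 2.582 -2.704
v -2.923 3.176 -3.61
v -1.477 1.604 -3.73
v -1.781 2.198 -4.636
v -1.182 2.686 -3.818
v -1.888 3.291 -3.184
v -2.512 1.489 -4.156
v -3.218 2.094 -3.522
v 1.578 3.61 -0.545
v 2.259 3.623 -1.356
v 2.622 3.05 0.325
v 2.294 4.249 -0.994
v 1.994 4.577 -0.421
v 1.498 4.453 0.094
v 1.04 3.934 0.31
v 0.834 3.264 0.126
v 0.975 2.756 -0.371
v 1.398 2.647 -0.95
v 1.906 2.99 -1.339
v -3.364 -4.625 -0.737
v -1.938 -4.427 0.344
v -3.464 -2.799 -0.94
v -2.038 -2.601 0.141
v -2.762 -4.679 -1.521
v -1.336 -4.481 -0.44
v -2.862 -2.853 -1.724
v -1.436 -2.655 -0.643
f 1 12 6
f 1 6 2
f 1 2 8
f 1 8 11
f 1 11 12
f 2 6 10
f 6 12 5
f 12 11 3
f 11 8 7
f 8 2 9
f 4 10 5
f 4 5 3
f 4 3 7
f 4 7 9
f 4 9 10
f 5 10 6
f 3 5 12
f 7 3 11
f 9 7 8
f 10 9 2
f 14 13 16
f 14 16 15
f 16 13 17
f 16 17 15
f 17 13 18
f 17 18 15
f 18 13 19
f 18 19 15
f 19 13 20
f 19 20 15
f 20 13 21
f 20 21 15
f 21 13 22
f 21 22 15
f 22 13 23
f 22 23 15
f 23 13 14
f 23 14 15
f 25 27 24
f 28 25 24
f 24 27 26
f 26 28 24
f 25 31 27
f 29 25 28
f 29 31 25
f 27 31 26
f 30 28 26
f 26 31 30
f 30 29 28
f 31 29 30



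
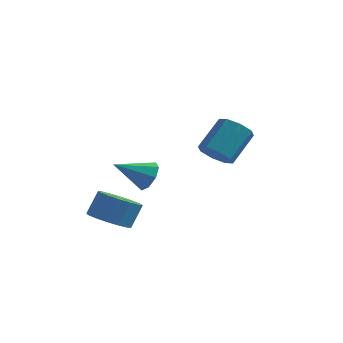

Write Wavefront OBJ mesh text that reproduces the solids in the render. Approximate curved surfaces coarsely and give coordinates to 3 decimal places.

v -2.822 3.575 -2.464
v -2.407 3.51 -1.904
v -3.938 2.885 -1.716
v -2.686 3.967 -1.899
v -3.045 4.194 -2.226
v -3.273 4.059 -2.691
v -3.237 3.64 -3.023
v -2.957 3.183 -3.028
v -2.598 2.956 -2.701
v -2.37 3.091 -2.236
v -3.483 1.193 -3.733
v -2.883 0.594 -3.589
v -2.617 1.087 -2.643
v -3.217 1.687 -2.787
v -2.673 0.915 -3.816
v -2.407 1.408 -2.869
v -2.681 1.311 -4.02
v -2.415 1.804 -3.073
v -2.903 1.675 -4.147
v -2.637 2.168 -3.201
v -3.28 1.91 -4.164
v -3.014 2.403 -3.217
v -3.712 1.953 -4.065
v -3.446 2.446 -3.118
v -4.083 1.793 -3.877
v -3.817 2.286 -2.931
v -4.293 1.472 -3.651
v -4.027 1.965 -2.704
v -4.285 1.076 -3.447
v -4.019 1.569 -2.5
v -4.063 0.712 -3.319
v -3.797 1.205 -2.373
v -3.686 0.477 -3.303
v -3.42 0.97 -2.356
v -3.254 0.434 -3.402
v -2.988 0.927 -2.455
v 0.587 0.877 0.28
v 1.222 0.585 0.311
v 1.648 1.61 1.29
v 1.013 1.903 1.26
v 1.189 0.961 -0.068
v 1.614 1.986 0.911
v 0.802 1.289 -0.244
v 1.228 2.314 0.736
v 0.29 1.375 -0.112
v 0.716 2.4 0.867
v -0.048 1.17 0.25
v 0.378 2.195 1.229
v -0.014 0.794 0.629
v 0.411 1.819 1.608
v 0.372 0.466 0.804
v 0.798 1.491 1.784
v 0.884 0.38 0.673
v 1.31 1.405 1.652
f 2 1 4
f 2 4 3
f 4 1 5
f 4 5 3
f 5 1 6
f 5 6 3
f 6 1 7
f 6 7 3
f 7 1 8
f 7 8 3
f 8 1 9
f 8 9 3
f 9 1 10
f 9 10 3
f 10 1 2
f 10 2 3
f 12 11 15
f 12 15 13
f 13 15 16
f 13 16 14
f 15 11 17
f 15 17 16
f 16 17 18
f 16 18 14
f 17 11 19
f 17 19 18
f 18 19 20
f 18 20 14
f 19 11 21
f 19 21 20
f 20 21 22
f 20 22 14
f 21 11 23
f 21 23 22
f 22 23 24
f 22 24 14
f 23 11 25
f 23 25 24
f 24 25 26
f 24 26 14
f 25 11 27
f 25 27 26
f 26 27 28
f 26 28 14
f 27 11 29
f 27 29 28
f 28 29 30
f 28 30 14
f 29 11 31
f 29 31 30
f 30 31 32
f 30 32 14
f 31 11 33
f 31 33 32
f 32 33 34
f 32 34 14
f 33 11 35
f 33 35 34
f 34 35 36
f 34 36 14
f 35 11 12
f 35 12 36
f 36 12 13
f 36 13 14
f 38 37 41
f 38 41 39
f 39 41 42
f 39 42 40
f 41 37 43
f 41 43 42
f 42 43 44
f 42 44 40
f 43 37 45
f 43 45 44
f 44 45 46
f 44 46 40
f 45 37 47
f 45 47 46
f 46 47 48
f 46 48 40
f 47 37 49
f 47 49 48
f 48 49 50
f 48 50 40
f 49 37 51
f 49 51 50
f 50 51 52
f 50 52 40
f 51 37 53
f 51 53 52
f 52 53 54
f 52 54 40
f 53 37 38
f 53 38 54
f 54 38 39
f 54 39 40



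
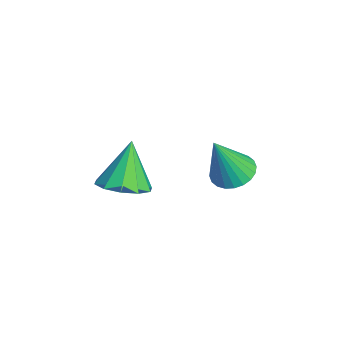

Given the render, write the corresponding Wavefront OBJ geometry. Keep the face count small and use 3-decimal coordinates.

v -1.258 2.237 -4.543
v -0.838 1.627 -4.845
v -1.002 1.523 -2.737
v -0.613 1.837 -4.794
v -0.486 2.107 -4.705
v -0.476 2.398 -4.591
v -0.586 2.664 -4.47
v -0.798 2.865 -4.361
v -1.08 2.971 -4.279
v -1.389 2.965 -4.237
v -1.679 2.848 -4.242
v -1.904 2.638 -4.293
v -2.031 2.367 -4.382
v -2.041 2.077 -4.496
v -1.931 1.811 -4.617
v -1.719 1.609 -4.726
v -1.437 1.504 -4.808
v -1.128 1.51 -4.85
v -0.787 -1.436 -4.183
v 0.015 -1.662 -3.749
v -1.513 -1.004 -2.617
v 0.041 -1.1 -3.892
v -0.249 -0.666 -4.147
v -0.745 -0.526 -4.415
v -1.257 -0.733 -4.595
v -1.59 -1.209 -4.618
v -1.615 -1.772 -4.475
v -1.325 -2.206 -4.22
v -0.829 -2.346 -3.952
v -0.317 -2.138 -3.772
f 2 1 4
f 2 4 3
f 4 1 5
f 4 5 3
f 5 1 6
f 5 6 3
f 6 1 7
f 6 7 3
f 7 1 8
f 7 8 3
f 8 1 9
f 8 9 3
f 9 1 10
f 9 10 3
f 10 1 11
f 10 11 3
f 11 1 12
f 11 12 3
f 12 1 13
f 12 13 3
f 13 1 14
f 13 14 3
f 14 1 15
f 14 15 3
f 15 1 16
f 15 16 3
f 16 1 17
f 16 17 3
f 17 1 18
f 17 18 3
f 18 1 2
f 18 2 3
f 20 19 22
f 20 22 21
f 22 19 23
f 22 23 21
f 23 19 24
f 23 24 21
f 24 19 25
f 24 25 21
f 25 19 26
f 25 26 21
f 26 19 27
f 26 27 21
f 27 19 28
f 27 28 21
f 28 19 29
f 28 29 21
f 29 19 30
f 29 30 21
f 30 19 20
f 30 20 21



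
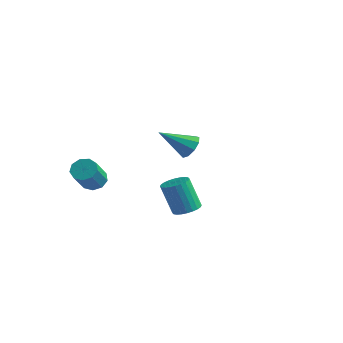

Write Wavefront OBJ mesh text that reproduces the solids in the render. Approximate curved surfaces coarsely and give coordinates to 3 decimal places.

v 2.551 -2.628 -2.977
v 2.996 -3.155 -2.857
v 2.394 -3.299 -1.262
v 1.949 -2.772 -1.383
v 3.146 -2.939 -2.78
v 2.544 -3.083 -1.186
v 3.206 -2.677 -2.734
v 2.604 -2.821 -1.14
v 3.165 -2.407 -2.725
v 2.564 -2.551 -1.131
v 3.032 -2.171 -2.754
v 2.43 -2.315 -1.16
v 2.825 -2.004 -2.817
v 2.223 -2.148 -1.223
v 2.576 -1.932 -2.905
v 1.974 -2.076 -1.311
v 2.324 -1.966 -3.003
v 1.722 -2.11 -1.409
v 2.106 -2.101 -3.098
v 1.504 -2.245 -1.503
v 1.956 -2.317 -3.174
v 1.354 -2.461 -1.58
v 1.896 -2.579 -3.22
v 1.294 -2.723 -1.626
v 1.936 -2.849 -3.229
v 1.335 -2.993 -1.635
v 2.07 -3.085 -3.2
v 1.468 -3.229 -1.606
v 2.277 -3.252 -3.137
v 1.675 -3.396 -1.543
v 2.526 -3.324 -3.049
v 1.924 -3.468 -1.455
v 2.778 -3.29 -2.951
v 2.176 -3.434 -1.357
v -2.474 3.921 -3.051
v -1.851 3.474 -2.908
v -3.566 2.759 -1.929
v -1.886 3.86 -2.542
v -2.196 4.275 -2.413
v -2.636 4.524 -2.583
v -3 4.492 -2.972
v -3.118 4.192 -3.398
v -2.934 3.766 -3.661
v -2.535 3.412 -3.638
v -2.107 3.297 -3.341
v -3.807 -1.824 -3.469
v -3.433 -1.33 -3.142
v -3.06 -2.442 -1.885
v -3.433 -2.936 -2.211
v -3.889 -1.315 -2.995
v -3.515 -2.428 -1.737
v -4.306 -1.539 -3.069
v -3.932 -2.651 -1.811
v -4.489 -1.896 -3.33
v -4.116 -3.008 -2.072
v -4.353 -2.219 -3.656
v -3.98 -3.332 -2.399
v -3.962 -2.357 -3.895
v -3.588 -3.47 -2.637
v -3.498 -2.246 -3.934
v -3.124 -3.358 -2.676
v -3.178 -1.937 -3.755
v -2.805 -3.049 -2.498
v -3.153 -1.575 -3.443
v -2.779 -2.687 -2.185
f 2 1 5
f 2 5 3
f 3 5 6
f 3 6 4
f 5 1 7
f 5 7 6
f 6 7 8
f 6 8 4
f 7 1 9
f 7 9 8
f 8 9 10
f 8 10 4
f 9 1 11
f 9 11 10
f 10 11 12
f 10 12 4
f 11 1 13
f 11 13 12
f 12 13 14
f 12 14 4
f 13 1 15
f 13 15 14
f 14 15 16
f 14 16 4
f 15 1 17
f 15 17 16
f 16 17 18
f 16 18 4
f 17 1 19
f 17 19 18
f 18 19 20
f 18 20 4
f 19 1 21
f 19 21 20
f 20 21 22
f 20 22 4
f 21 1 23
f 21 23 22
f 22 23 24
f 22 24 4
f 23 1 25
f 23 25 24
f 24 25 26
f 24 26 4
f 25 1 27
f 25 27 26
f 26 27 28
f 26 28 4
f 27 1 29
f 27 29 28
f 28 29 30
f 28 30 4
f 29 1 31
f 29 31 30
f 30 31 32
f 30 32 4
f 31 1 33
f 31 33 32
f 32 33 34
f 32 34 4
f 33 1 2
f 33 2 34
f 34 2 3
f 34 3 4
f 36 35 38
f 36 38 37
f 38 35 39
f 38 39 37
f 39 35 40
f 39 40 37
f 40 35 41
f 40 41 37
f 41 35 42
f 41 42 37
f 42 35 43
f 42 43 37
f 43 35 44
f 43 44 37
f 44 35 45
f 44 45 37
f 45 35 36
f 45 36 37
f 47 46 50
f 47 50 48
f 48 50 51
f 48 51 49
f 50 46 52
f 50 52 51
f 51 52 53
f 51 53 49
f 52 46 54
f 52 54 53
f 53 54 55
f 53 55 49
f 54 46 56
f 54 56 55
f 55 56 57
f 55 57 49
f 56 46 58
f 56 58 57
f 57 58 59
f 57 59 49
f 58 46 60
f 58 60 59
f 59 60 61
f 59 61 49
f 60 46 62
f 60 62 61
f 61 62 63
f 61 63 49
f 62 46 64
f 62 64 63
f 63 64 65
f 63 65 49
f 64 46 47
f 64 47 65
f 65 47 48
f 65 48 49



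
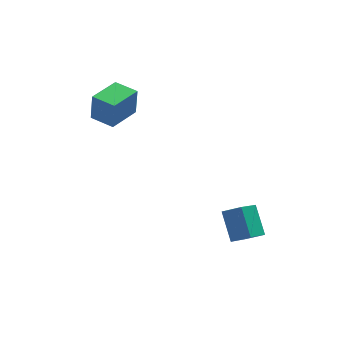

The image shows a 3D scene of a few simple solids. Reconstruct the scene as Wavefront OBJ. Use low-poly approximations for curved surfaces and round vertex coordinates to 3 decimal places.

v -2.756 1.709 1.19
v -2.667 1.754 2.406
v -3.445 2.527 1.211
v -3.356 2.573 2.426
v -1.644 2.647 1.074
v -1.555 2.693 2.289
v -2.333 3.466 1.094
v -2.244 3.511 2.31
v 1.551 -1.95 -3.432
v 0.798 -2.55 -2.822
v 1.464 -0.916 -2.522
v 0.711 -1.516 -1.912
v 2.209 -2.304 -2.968
v 1.456 -2.904 -2.358
v 2.122 -1.27 -2.058
v 1.369 -1.87 -1.448
f 2 4 1
f 5 2 1
f 1 4 3
f 3 5 1
f 2 8 4
f 6 2 5
f 6 8 2
f 4 8 3
f 7 5 3
f 3 8 7
f 7 6 5
f 8 6 7
f 10 12 9
f 13 10 9
f 9 12 11
f 11 13 9
f 10 16 12
f 14 10 13
f 14 16 10
f 12 16 11
f 15 13 11
f 11 16 15
f 15 14 13
f 16 14 15



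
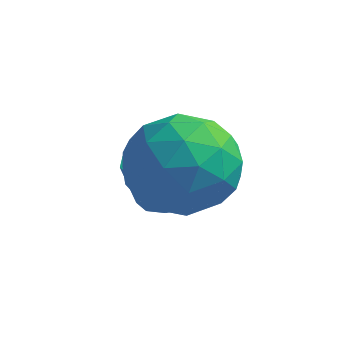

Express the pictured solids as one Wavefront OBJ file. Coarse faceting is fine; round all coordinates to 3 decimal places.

v 2.258 0.564 -0.392
v 2.598 0.002 -1.395
v 0.402 0.178 -0.805
v 0.742 -0.384 -1.808
v 0.991 -0.864 -0.738
v 2.138 -0.626 -0.483
v 0.862 0.806 -1.717
v 2.009 1.044 -1.462
v 1.735 0.151 -2.214
v 1.815 -0.88 -1.609
v 1.185 1.06 -0.591
v 1.265 0.029 0.014
v 2.591 0.316 -0.857
v 0.409 -0.136 -1.343
v 0.556 -0.419 -0.714
v 0.755 -0.749 -1.303
v 2.32 -0.052 -0.321
v 2.52 -0.383 -0.911
v 1.576 -0.891 -0.525
v 0.48 0.563 -1.289
v 0.68 0.232 -1.879
v 2.245 0.929 -0.897
v 2.444 0.599 -1.486
v 1.424 1.071 -1.675
v 2.283 0.074 -1.928
v 1.193 -0.152 -2.171
v 1.263 0.547 -2.117
v 1.937 0.687 -1.967
v 2.33 -0.532 -1.572
v 1.239 -0.759 -1.815
v 1.386 -1.041 -1.186
v 2.06 -0.901 -1.036
v 1.823 -0.444 -2.054
v 1.761 0.939 -0.385
v 0.67 0.712 -0.628
v 0.94 1.081 -1.164
v 1.614 1.221 -1.014
v 1.807 0.332 -0.029
v 0.717 0.106 -0.272
v 1.063 -0.507 -0.233
v 1.737 -0.367 -0.083
v 1.177 0.624 -0.146
v 0.842 1.254 -2.868
v 1.37 0.673 -2.782
v 1.087 0.565 -1.766
v 0.558 1.146 -1.852
v 1.582 1.051 -2.683
v 1.299 0.944 -1.667
v 1.56 1.494 -2.642
v 1.276 1.386 -1.627
v 1.309 1.86 -2.674
v 1.026 1.753 -1.658
v 0.91 2.034 -2.766
v 0.627 1.927 -1.751
v 0.489 1.96 -2.892
v 0.206 1.853 -1.876
v 0.18 1.662 -3.009
v -0.103 1.555 -1.993
v 0.081 1.234 -3.082
v -0.202 1.127 -2.066
v 0.224 0.813 -3.087
v -0.059 0.705 -2.071
v 0.562 0.531 -3.022
v 0.279 0.424 -2.006
v 0.99 0.479 -2.908
v 0.706 0.371 -1.893
f 1 38 17
f 38 12 41
f 17 41 6
f 38 41 17
f 1 17 13
f 17 6 18
f 13 18 2
f 17 18 13
f 1 13 22
f 13 2 23
f 22 23 8
f 13 23 22
f 1 22 34
f 22 8 37
f 34 37 11
f 22 37 34
f 1 34 38
f 34 11 42
f 38 42 12
f 34 42 38
f 2 18 29
f 18 6 32
f 29 32 10
f 18 32 29
f 6 41 19
f 41 12 40
f 19 40 5
f 41 40 19
f 12 42 39
f 42 11 35
f 39 35 3
f 42 35 39
f 11 37 36
f 37 8 24
f 36 24 7
f 37 24 36
f 8 23 28
f 23 2 25
f 28 25 9
f 23 25 28
f 4 30 16
f 30 10 31
f 16 31 5
f 30 31 16
f 4 16 14
f 16 5 15
f 14 15 3
f 16 15 14
f 4 14 21
f 14 3 20
f 21 20 7
f 14 20 21
f 4 21 26
f 21 7 27
f 26 27 9
f 21 27 26
f 4 26 30
f 26 9 33
f 30 33 10
f 26 33 30
f 5 31 19
f 31 10 32
f 19 32 6
f 31 32 19
f 3 15 39
f 15 5 40
f 39 40 12
f 15 40 39
f 7 20 36
f 20 3 35
f 36 35 11
f 20 35 36
f 9 27 28
f 27 7 24
f 28 24 8
f 27 24 28
f 10 33 29
f 33 9 25
f 29 25 2
f 33 25 29
f 44 43 47
f 44 47 45
f 45 47 48
f 45 48 46
f 47 43 49
f 47 49 48
f 48 49 50
f 48 50 46
f 49 43 51
f 49 51 50
f 50 51 52
f 50 52 46
f 51 43 53
f 51 53 52
f 52 53 54
f 52 54 46
f 53 43 55
f 53 55 54
f 54 55 56
f 54 56 46
f 55 43 57
f 55 57 56
f 56 57 58
f 56 58 46
f 57 43 59
f 57 59 58
f 58 59 60
f 58 60 46
f 59 43 61
f 59 61 60
f 60 61 62
f 60 62 46
f 61 43 63
f 61 63 62
f 62 63 64
f 62 64 46
f 63 43 65
f 63 65 64
f 64 65 66
f 64 66 46
f 65 43 44
f 65 44 66
f 66 44 45
f 66 45 46



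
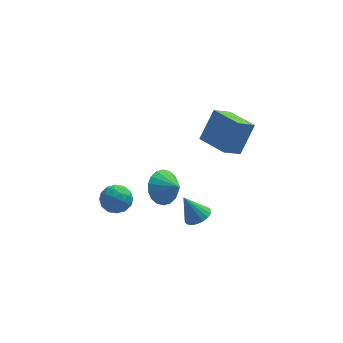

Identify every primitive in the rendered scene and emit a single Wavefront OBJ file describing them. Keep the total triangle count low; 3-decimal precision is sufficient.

v 0.657 -0.462 -4.046
v 1.075 0.204 -3.972
v -0.077 -0.158 -2.634
v 0.787 0.311 -4.145
v 0.474 0.264 -4.298
v 0.197 0.073 -4.401
v 0.011 -0.223 -4.433
v -0.047 -0.567 -4.389
v 0.035 -0.89 -4.277
v 0.239 -1.129 -4.119
v 0.527 -1.235 -3.947
v 0.84 -1.188 -3.794
v 1.117 -0.998 -3.691
v 1.303 -0.701 -3.658
v 1.361 -0.357 -3.703
v 1.279 -0.034 -3.815
v 0.71 -0.371 2.519
v 1.53 0.402 4.11
v 1.647 0.193 1.762
v 2.467 0.966 3.353
v 1.773 -1.886 2.707
v 2.593 -1.113 4.298
v 2.71 -1.322 1.95
v 3.53 -0.549 3.541
v -1.125 0.005 -1.807
v -0.271 0.623 -2.12
v -0.335 -0.745 -1.133
v -0.417 0.841 -1.707
v -0.704 0.893 -1.313
v -1.073 0.769 -1.017
v -1.453 0.493 -0.877
v -1.768 0.121 -0.922
v -1.956 -0.274 -1.142
v -1.979 -0.614 -1.493
v -1.833 -0.832 -1.907
v -1.546 -0.883 -2.3
v -1.177 -0.76 -2.596
v -0.797 -0.484 -2.736
v -0.482 -0.112 -2.691
v -0.294 0.283 -2.472
v -3.099 1.51 -2.96
v -2.67 0.787 -3.417
v -4.45 1.113 -3.603
v -4.021 0.39 -4.06
v -4.126 0.36 -3.11
v -3.291 0.605 -2.712
v -3.829 1.295 -4.308
v -2.994 1.54 -3.91
v -3.121 0.654 -4.25
v -3.304 0.077 -3.51
v -3.816 1.823 -3.51
v -3.999 1.246 -2.77
v -2.766 1.183 -3.132
v -4.354 0.717 -3.888
v -4.416 0.699 -3.33
v -4.163 0.274 -3.598
v -3.131 1.076 -2.717
v -2.878 0.652 -2.986
v -3.734 0.401 -2.806
v -4.242 1.248 -4.034
v -3.989 0.824 -4.303
v -2.957 1.626 -3.422
v -2.704 1.201 -3.69
v -3.386 1.499 -4.214
v -2.778 0.681 -3.89
v -3.572 0.447 -4.268
v -3.46 0.979 -4.414
v -2.969 1.123 -4.18
v -2.886 0.341 -3.455
v -3.68 0.108 -3.833
v -3.742 0.09 -3.274
v -3.251 0.234 -3.041
v -3.151 0.263 -3.945
v -3.44 1.792 -3.187
v -4.234 1.559 -3.565
v -3.869 1.666 -3.979
v -3.378 1.81 -3.746
v -3.548 1.453 -2.752
v -4.342 1.219 -3.13
v -4.151 0.777 -2.84
v -3.66 0.921 -2.606
v -3.969 1.637 -3.075
f 2 1 4
f 2 4 3
f 4 1 5
f 4 5 3
f 5 1 6
f 5 6 3
f 6 1 7
f 6 7 3
f 7 1 8
f 7 8 3
f 8 1 9
f 8 9 3
f 9 1 10
f 9 10 3
f 10 1 11
f 10 11 3
f 11 1 12
f 11 12 3
f 12 1 13
f 12 13 3
f 13 1 14
f 13 14 3
f 14 1 15
f 14 15 3
f 15 1 16
f 15 16 3
f 16 1 2
f 16 2 3
f 18 20 17
f 21 18 17
f 17 20 19
f 19 21 17
f 18 24 20
f 22 18 21
f 22 24 18
f 20 24 19
f 23 21 19
f 19 24 23
f 23 22 21
f 24 22 23
f 26 25 28
f 26 28 27
f 28 25 29
f 28 29 27
f 29 25 30
f 29 30 27
f 30 25 31
f 30 31 27
f 31 25 32
f 31 32 27
f 32 25 33
f 32 33 27
f 33 25 34
f 33 34 27
f 34 25 35
f 34 35 27
f 35 25 36
f 35 36 27
f 36 25 37
f 36 37 27
f 37 25 38
f 37 38 27
f 38 25 39
f 38 39 27
f 39 25 40
f 39 40 27
f 40 25 26
f 40 26 27
f 41 78 57
f 78 52 81
f 57 81 46
f 78 81 57
f 41 57 53
f 57 46 58
f 53 58 42
f 57 58 53
f 41 53 62
f 53 42 63
f 62 63 48
f 53 63 62
f 41 62 74
f 62 48 77
f 74 77 51
f 62 77 74
f 41 74 78
f 74 51 82
f 78 82 52
f 74 82 78
f 42 58 69
f 58 46 72
f 69 72 50
f 58 72 69
f 46 81 59
f 81 52 80
f 59 80 45
f 81 80 59
f 52 82 79
f 82 51 75
f 79 75 43
f 82 75 79
f 51 77 76
f 77 48 64
f 76 64 47
f 77 64 76
f 48 63 68
f 63 42 65
f 68 65 49
f 63 65 68
f 44 70 56
f 70 50 71
f 56 71 45
f 70 71 56
f 44 56 54
f 56 45 55
f 54 55 43
f 56 55 54
f 44 54 61
f 54 43 60
f 61 60 47
f 54 60 61
f 44 61 66
f 61 47 67
f 66 67 49
f 61 67 66
f 44 66 70
f 66 49 73
f 70 73 50
f 66 73 70
f 45 71 59
f 71 50 72
f 59 72 46
f 71 72 59
f 43 55 79
f 55 45 80
f 79 80 52
f 55 80 79
f 47 60 76
f 60 43 75
f 76 75 51
f 60 75 76
f 49 67 68
f 67 47 64
f 68 64 48
f 67 64 68
f 50 73 69
f 73 49 65
f 69 65 42
f 73 65 69



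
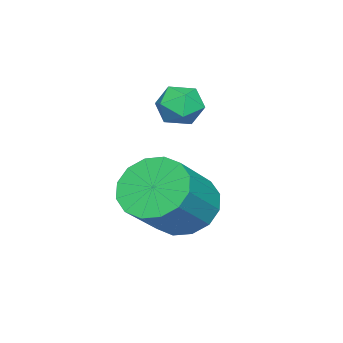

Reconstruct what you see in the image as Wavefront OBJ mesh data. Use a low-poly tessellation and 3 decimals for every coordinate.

v -1.609 0.241 2.626
v -1.045 0.648 2.898
v -0.975 -0.768 2.822
v -0.411 -0.361 3.094
v -1.052 -0.414 3.474
v -1.444 0.21 3.353
v -0.576 -0.33 2.367
v -0.968 0.294 2.246
v -0.407 0.295 2.738
v -0.701 0.243 3.423
v -1.319 -0.363 2.297
v -1.613 -0.415 2.982
v 0.426 0.688 -0.067
v 1.125 0.688 -0.851
v 2.532 0.452 0.403
v 1.834 0.452 1.187
v 1.08 1.209 -0.702
v 2.488 0.972 0.552
v 0.86 1.591 -0.384
v 2.268 1.354 0.87
v 0.524 1.73 0.02
v 1.932 1.493 1.274
v 0.162 1.591 0.4
v 1.569 1.354 1.654
v -0.13 1.209 0.655
v 1.278 0.972 1.91
v -0.272 0.688 0.717
v 1.135 0.452 1.971
v -0.228 0.168 0.568
v 1.18 -0.069 1.822
v -0.008 -0.214 0.25
v 1.4 -0.451 1.504
v 0.328 -0.353 -0.154
v 1.736 -0.59 1.1
v 0.691 -0.214 -0.534
v 2.098 -0.451 0.72
v 0.982 0.168 -0.79
v 2.39 -0.069 0.465
f 1 12 6
f 1 6 2
f 1 2 8
f 1 8 11
f 1 11 12
f 2 6 10
f 6 12 5
f 12 11 3
f 11 8 7
f 8 2 9
f 4 10 5
f 4 5 3
f 4 3 7
f 4 7 9
f 4 9 10
f 5 10 6
f 3 5 12
f 7 3 11
f 9 7 8
f 10 9 2
f 14 13 17
f 14 17 15
f 15 17 18
f 15 18 16
f 17 13 19
f 17 19 18
f 18 19 20
f 18 20 16
f 19 13 21
f 19 21 20
f 20 21 22
f 20 22 16
f 21 13 23
f 21 23 22
f 22 23 24
f 22 24 16
f 23 13 25
f 23 25 24
f 24 25 26
f 24 26 16
f 25 13 27
f 25 27 26
f 26 27 28
f 26 28 16
f 27 13 29
f 27 29 28
f 28 29 30
f 28 30 16
f 29 13 31
f 29 31 30
f 30 31 32
f 30 32 16
f 31 13 33
f 31 33 32
f 32 33 34
f 32 34 16
f 33 13 35
f 33 35 34
f 34 35 36
f 34 36 16
f 35 13 37
f 35 37 36
f 36 37 38
f 36 38 16
f 37 13 14
f 37 14 38
f 38 14 15
f 38 15 16



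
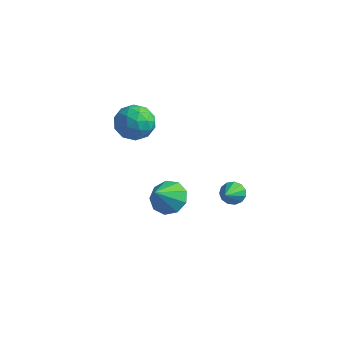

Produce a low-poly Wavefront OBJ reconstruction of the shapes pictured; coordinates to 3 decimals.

v 3.021 -1.431 2.016
v 3.324 -1.709 1.564
v 3.499 -2.909 3.244
v 3.551 -1.504 1.722
v 3.61 -1.277 1.973
v 3.482 -1.098 2.237
v 3.208 -1.025 2.431
v 2.875 -1.081 2.494
v 2.588 -1.248 2.404
v 2.439 -1.473 2.192
v 2.475 -1.685 1.923
v 2.684 -1.816 1.684
v 3 -1.825 1.55
v -3.465 0.26 2.655
v -2.873 0.711 3.383
v -3.127 -1.251 3.317
v -2.535 -0.8 4.045
v -3.567 -0.667 4.058
v -3.776 0.267 3.648
v -2.224 -0.807 3.052
v -2.433 0.127 2.642
v -2.106 0.052 3.628
v -2.936 0.138 4.25
v -3.064 -0.678 2.45
v -3.894 -0.592 3.072
v -3.199 0.618 2.961
v -2.801 -1.158 3.739
v -3.408 -1.08 3.747
v -3.06 -0.815 4.174
v -3.729 0.357 3.117
v -3.381 0.623 3.545
v -3.79 -0.187 3.941
v -2.619 -1.163 3.155
v -2.271 -0.897 3.583
v -2.94 0.275 2.526
v -2.592 0.54 2.953
v -2.21 -0.353 2.759
v -2.4 0.496 3.533
v -2.201 -0.393 3.922
v -2.018 -0.397 3.338
v -2.141 0.152 3.097
v -2.888 0.547 3.898
v -2.689 -0.342 4.287
v -3.296 -0.263 4.295
v -3.419 0.286 4.054
v -2.437 0.159 4.042
v -3.311 -0.198 2.413
v -3.112 -1.087 2.802
v -2.581 -0.826 2.646
v -2.704 -0.277 2.405
v -3.799 -0.147 2.778
v -3.6 -1.036 3.167
v -3.859 -0.692 3.603
v -3.982 -0.143 3.362
v -3.563 -0.699 2.658
v -0.104 -1.861 0.443
v 0.832 -1.83 0.513
v -0.156 -2.919 1.617
v 0.568 -1.388 0.899
v -0.011 -1.169 1.072
v -0.634 -1.273 0.951
v -1.009 -1.653 0.592
v -0.961 -2.13 0.164
v -0.512 -2.482 -0.133
v 0.127 -2.543 -0.161
v 0.658 -2.286 0.094
f 2 1 4
f 2 4 3
f 4 1 5
f 4 5 3
f 5 1 6
f 5 6 3
f 6 1 7
f 6 7 3
f 7 1 8
f 7 8 3
f 8 1 9
f 8 9 3
f 9 1 10
f 9 10 3
f 10 1 11
f 10 11 3
f 11 1 12
f 11 12 3
f 12 1 13
f 12 13 3
f 13 1 2
f 13 2 3
f 14 51 30
f 51 25 54
f 30 54 19
f 51 54 30
f 14 30 26
f 30 19 31
f 26 31 15
f 30 31 26
f 14 26 35
f 26 15 36
f 35 36 21
f 26 36 35
f 14 35 47
f 35 21 50
f 47 50 24
f 35 50 47
f 14 47 51
f 47 24 55
f 51 55 25
f 47 55 51
f 15 31 42
f 31 19 45
f 42 45 23
f 31 45 42
f 19 54 32
f 54 25 53
f 32 53 18
f 54 53 32
f 25 55 52
f 55 24 48
f 52 48 16
f 55 48 52
f 24 50 49
f 50 21 37
f 49 37 20
f 50 37 49
f 21 36 41
f 36 15 38
f 41 38 22
f 36 38 41
f 17 43 29
f 43 23 44
f 29 44 18
f 43 44 29
f 17 29 27
f 29 18 28
f 27 28 16
f 29 28 27
f 17 27 34
f 27 16 33
f 34 33 20
f 27 33 34
f 17 34 39
f 34 20 40
f 39 40 22
f 34 40 39
f 17 39 43
f 39 22 46
f 43 46 23
f 39 46 43
f 18 44 32
f 44 23 45
f 32 45 19
f 44 45 32
f 16 28 52
f 28 18 53
f 52 53 25
f 28 53 52
f 20 33 49
f 33 16 48
f 49 48 24
f 33 48 49
f 22 40 41
f 40 20 37
f 41 37 21
f 40 37 41
f 23 46 42
f 46 22 38
f 42 38 15
f 46 38 42
f 57 56 59
f 57 59 58
f 59 56 60
f 59 60 58
f 60 56 61
f 60 61 58
f 61 56 62
f 61 62 58
f 62 56 63
f 62 63 58
f 63 56 64
f 63 64 58
f 64 56 65
f 64 65 58
f 65 56 66
f 65 66 58
f 66 56 57
f 66 57 58



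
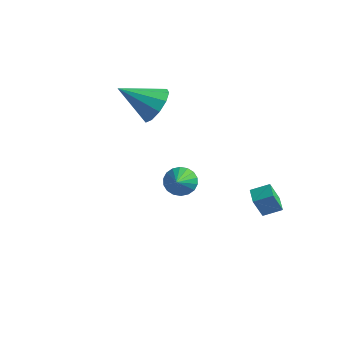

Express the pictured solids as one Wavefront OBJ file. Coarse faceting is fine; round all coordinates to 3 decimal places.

v -1.622 2.085 1.422
v -0.897 1.898 2.144
v -2.998 1.055 2.538
v -1.188 2.45 2.294
v -1.646 2.864 2.112
v -2.094 2.979 1.666
v -2.361 2.754 1.127
v -2.346 2.273 0.701
v -2.055 1.72 0.55
v -1.597 1.307 0.733
v -1.149 1.191 1.179
v -0.882 1.417 1.718
v 3.595 3.186 -4.28
v 3.386 2.711 -3.12
v 2.973 3.781 -4.147
v 2.765 3.306 -2.988
v 4.255 3.794 -3.912
v 4.047 3.319 -2.753
v 3.634 4.389 -3.78
v 3.425 3.914 -2.62
v 2.713 -1.578 0.566
v 3.238 -1.688 0.057
v 3.627 -2.982 1.814
v 3.363 -1.444 0.239
v 3.359 -1.227 0.487
v 3.228 -1.079 0.75
v 2.994 -1.03 0.977
v 2.704 -1.089 1.122
v 2.416 -1.245 1.157
v 2.187 -1.467 1.075
v 2.062 -1.711 0.893
v 2.066 -1.928 0.645
v 2.198 -2.076 0.382
v 2.432 -2.125 0.155
v 2.721 -2.066 0.01
v 3.009 -1.91 -0.025
f 2 1 4
f 2 4 3
f 4 1 5
f 4 5 3
f 5 1 6
f 5 6 3
f 6 1 7
f 6 7 3
f 7 1 8
f 7 8 3
f 8 1 9
f 8 9 3
f 9 1 10
f 9 10 3
f 10 1 11
f 10 11 3
f 11 1 12
f 11 12 3
f 12 1 2
f 12 2 3
f 14 16 13
f 17 14 13
f 13 16 15
f 15 17 13
f 14 20 16
f 18 14 17
f 18 20 14
f 16 20 15
f 19 17 15
f 15 20 19
f 19 18 17
f 20 18 19
f 22 21 24
f 22 24 23
f 24 21 25
f 24 25 23
f 25 21 26
f 25 26 23
f 26 21 27
f 26 27 23
f 27 21 28
f 27 28 23
f 28 21 29
f 28 29 23
f 29 21 30
f 29 30 23
f 30 21 31
f 30 31 23
f 31 21 32
f 31 32 23
f 32 21 33
f 32 33 23
f 33 21 34
f 33 34 23
f 34 21 35
f 34 35 23
f 35 21 36
f 35 36 23
f 36 21 22
f 36 22 23



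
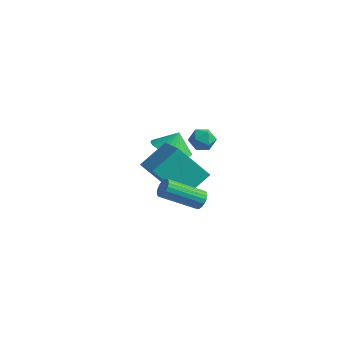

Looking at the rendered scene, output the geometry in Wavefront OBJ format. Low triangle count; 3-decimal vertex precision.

v -2.55 -0.62 1.249
v -2.066 0.758 2.138
v -1.133 -0.117 -0.302
v -0.649 1.261 0.587
v -1.031 -1.801 2.253
v -0.547 -0.423 3.142
v 0.386 -1.298 0.702
v 0.87 0.08 1.591
v 1.828 -2.131 1.754
v 1.991 -1.924 2.191
v 0.675 -3.022 3.202
v 0.512 -3.229 2.766
v 1.824 -1.783 2.127
v 0.509 -2.881 3.139
v 1.659 -1.711 1.99
v 0.343 -2.81 3.001
v 1.526 -1.723 1.806
v 0.211 -2.821 2.817
v 1.454 -1.815 1.611
v 0.138 -2.913 2.622
v 1.456 -1.97 1.445
v 0.14 -3.068 2.456
v 1.531 -2.156 1.34
v 0.215 -3.255 2.352
v 1.665 -2.338 1.318
v 0.349 -3.436 2.329
v 1.831 -2.479 1.381
v 0.516 -3.577 2.393
v 1.997 -2.55 1.519
v 0.681 -3.649 2.53
v 2.129 -2.539 1.703
v 0.814 -3.637 2.714
v 2.202 -2.447 1.898
v 0.886 -3.545 2.909
v 2.2 -2.292 2.064
v 0.884 -3.39 3.075
v 2.125 -2.105 2.168
v 0.809 -3.204 3.18
v -2.211 3.569 0.902
v -1.661 3.824 1.302
v -1.579 2.616 0.638
v -1.029 2.871 1.038
v -1.641 2.651 1.36
v -2.031 3.24 1.523
v -1.209 3.2 0.417
v -1.599 3.789 0.58
v -1.042 3.595 1.002
v -1.309 3.256 1.585
v -1.931 3.184 0.355
v -2.198 2.845 0.938
v -3.383 3.175 -0.394
v -2.75 2.358 -0.08
v -3.237 3.645 0.534
v -2.468 2.618 -0.256
v -2.326 2.962 -0.453
v -2.345 3.339 -0.641
v -2.522 3.69 -0.791
v -2.83 3.964 -0.881
v -3.222 4.117 -0.897
v -3.639 4.126 -0.836
v -4.017 3.991 -0.708
v -4.298 3.732 -0.532
v -4.44 3.388 -0.334
v -4.422 3.011 -0.146
v -4.245 2.659 0.004
v -3.937 2.386 0.094
v -3.545 2.233 0.11
v -3.128 2.223 0.049
f 2 4 1
f 5 2 1
f 1 4 3
f 3 5 1
f 2 8 4
f 6 2 5
f 6 8 2
f 4 8 3
f 7 5 3
f 3 8 7
f 7 6 5
f 8 6 7
f 10 9 13
f 10 13 11
f 11 13 14
f 11 14 12
f 13 9 15
f 13 15 14
f 14 15 16
f 14 16 12
f 15 9 17
f 15 17 16
f 16 17 18
f 16 18 12
f 17 9 19
f 17 19 18
f 18 19 20
f 18 20 12
f 19 9 21
f 19 21 20
f 20 21 22
f 20 22 12
f 21 9 23
f 21 23 22
f 22 23 24
f 22 24 12
f 23 9 25
f 23 25 24
f 24 25 26
f 24 26 12
f 25 9 27
f 25 27 26
f 26 27 28
f 26 28 12
f 27 9 29
f 27 29 28
f 28 29 30
f 28 30 12
f 29 9 31
f 29 31 30
f 30 31 32
f 30 32 12
f 31 9 33
f 31 33 32
f 32 33 34
f 32 34 12
f 33 9 35
f 33 35 34
f 34 35 36
f 34 36 12
f 35 9 37
f 35 37 36
f 36 37 38
f 36 38 12
f 37 9 10
f 37 10 38
f 38 10 11
f 38 11 12
f 39 50 44
f 39 44 40
f 39 40 46
f 39 46 49
f 39 49 50
f 40 44 48
f 44 50 43
f 50 49 41
f 49 46 45
f 46 40 47
f 42 48 43
f 42 43 41
f 42 41 45
f 42 45 47
f 42 47 48
f 43 48 44
f 41 43 50
f 45 41 49
f 47 45 46
f 48 47 40
f 52 51 54
f 52 54 53
f 54 51 55
f 54 55 53
f 55 51 56
f 55 56 53
f 56 51 57
f 56 57 53
f 57 51 58
f 57 58 53
f 58 51 59
f 58 59 53
f 59 51 60
f 59 60 53
f 60 51 61
f 60 61 53
f 61 51 62
f 61 62 53
f 62 51 63
f 62 63 53
f 63 51 64
f 63 64 53
f 64 51 65
f 64 65 53
f 65 51 66
f 65 66 53
f 66 51 67
f 66 67 53
f 67 51 68
f 67 68 53
f 68 51 52
f 68 52 53



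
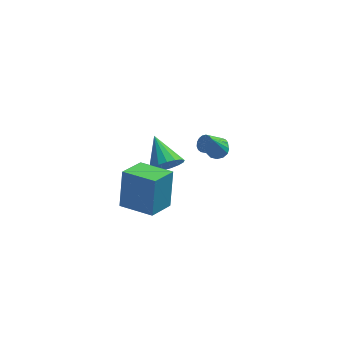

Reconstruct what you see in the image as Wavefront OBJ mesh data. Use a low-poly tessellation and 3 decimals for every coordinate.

v 1.583 3.117 -3.542
v 1.927 3.112 -3.152
v 1.121 2.639 -2.448
v 0.777 2.643 -2.838
v 1.815 3.333 -3.131
v 1.01 2.86 -2.426
v 1.651 3.505 -3.203
v 0.845 3.032 -2.499
v 1.47 3.588 -3.354
v 0.665 3.115 -2.649
v 1.316 3.563 -3.547
v 0.511 3.09 -2.843
v 1.223 3.436 -3.74
v 0.417 2.962 -3.035
v 1.212 3.235 -3.887
v 0.406 2.762 -3.182
v 1.286 3.008 -3.955
v 0.48 2.534 -3.251
v 1.428 2.805 -3.929
v 0.623 2.332 -3.224
v 1.606 2.674 -3.814
v 0.8 2.2 -3.109
v 1.778 2.644 -3.637
v 0.973 2.171 -2.932
v 1.906 2.723 -3.438
v 1.1 2.249 -2.733
v 1.959 2.891 -3.263
v 1.154 2.418 -2.559
v -0.95 0.064 -2.194
v -0.173 0.501 -2.315
v -1.61 1.496 -1.246
v -0.411 0.617 -2.655
v -0.772 0.606 -2.89
v -1.174 0.471 -2.965
v -1.525 0.242 -2.863
v -1.744 -0.027 -2.608
v -1.781 -0.276 -2.259
v -1.628 -0.447 -1.894
v -1.32 -0.501 -1.598
v -0.927 -0.425 -1.439
v -0.539 -0.238 -1.452
v -0.246 0.019 -1.636
v -0.114 0.285 -1.947
v -2.981 -3.447 -1.887
v -2.869 -2.796 0.054
v -2.212 -2.218 -2.343
v -2.1 -1.567 -0.402
v -1.44 -4.333 -1.678
v -1.328 -3.682 0.263
v -0.671 -3.104 -2.134
v -0.559 -2.453 -0.193
v 1.438 1.188 -1.941
v 1.927 0.915 -1.964
v 1.142 0.532 -0.479
v 1.986 1.194 -1.828
v 1.872 1.47 -1.727
v 1.619 1.656 -1.695
v 1.309 1.694 -1.741
v 1.04 1.571 -1.85
v 0.898 1.326 -1.989
v 0.926 1.037 -2.112
v 1.118 0.796 -2.182
v 1.41 0.679 -2.175
v 1.712 0.724 -2.094
f 2 1 5
f 2 5 3
f 3 5 6
f 3 6 4
f 5 1 7
f 5 7 6
f 6 7 8
f 6 8 4
f 7 1 9
f 7 9 8
f 8 9 10
f 8 10 4
f 9 1 11
f 9 11 10
f 10 11 12
f 10 12 4
f 11 1 13
f 11 13 12
f 12 13 14
f 12 14 4
f 13 1 15
f 13 15 14
f 14 15 16
f 14 16 4
f 15 1 17
f 15 17 16
f 16 17 18
f 16 18 4
f 17 1 19
f 17 19 18
f 18 19 20
f 18 20 4
f 19 1 21
f 19 21 20
f 20 21 22
f 20 22 4
f 21 1 23
f 21 23 22
f 22 23 24
f 22 24 4
f 23 1 25
f 23 25 24
f 24 25 26
f 24 26 4
f 25 1 27
f 25 27 26
f 26 27 28
f 26 28 4
f 27 1 2
f 27 2 28
f 28 2 3
f 28 3 4
f 30 29 32
f 30 32 31
f 32 29 33
f 32 33 31
f 33 29 34
f 33 34 31
f 34 29 35
f 34 35 31
f 35 29 36
f 35 36 31
f 36 29 37
f 36 37 31
f 37 29 38
f 37 38 31
f 38 29 39
f 38 39 31
f 39 29 40
f 39 40 31
f 40 29 41
f 40 41 31
f 41 29 42
f 41 42 31
f 42 29 43
f 42 43 31
f 43 29 30
f 43 30 31
f 45 47 44
f 48 45 44
f 44 47 46
f 46 48 44
f 45 51 47
f 49 45 48
f 49 51 45
f 47 51 46
f 50 48 46
f 46 51 50
f 50 49 48
f 51 49 50
f 53 52 55
f 53 55 54
f 55 52 56
f 55 56 54
f 56 52 57
f 56 57 54
f 57 52 58
f 57 58 54
f 58 52 59
f 58 59 54
f 59 52 60
f 59 60 54
f 60 52 61
f 60 61 54
f 61 52 62
f 61 62 54
f 62 52 63
f 62 63 54
f 63 52 64
f 63 64 54
f 64 52 53
f 64 53 54

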